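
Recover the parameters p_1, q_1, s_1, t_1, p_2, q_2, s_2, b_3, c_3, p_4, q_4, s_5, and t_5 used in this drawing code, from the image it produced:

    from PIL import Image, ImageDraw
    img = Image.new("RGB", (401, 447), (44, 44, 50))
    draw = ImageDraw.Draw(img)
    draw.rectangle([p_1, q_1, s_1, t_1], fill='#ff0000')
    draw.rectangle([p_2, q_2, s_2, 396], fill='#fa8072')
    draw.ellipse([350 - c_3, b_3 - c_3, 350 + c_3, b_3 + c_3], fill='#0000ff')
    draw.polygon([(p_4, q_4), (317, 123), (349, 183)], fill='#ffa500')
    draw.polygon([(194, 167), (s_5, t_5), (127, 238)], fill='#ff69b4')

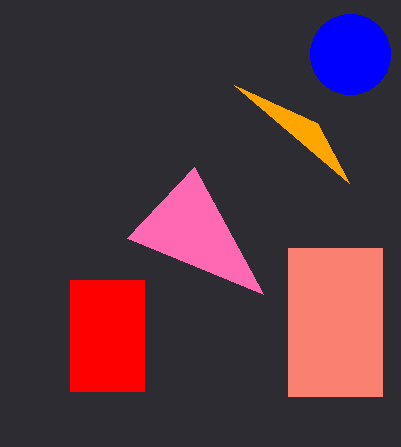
p_1 = 70, q_1 = 280, s_1 = 144, t_1 = 391, p_2 = 288, q_2 = 248, s_2 = 382, b_3 = 54, c_3 = 40, p_4 = 234, q_4 = 85, s_5 = 263, t_5 = 294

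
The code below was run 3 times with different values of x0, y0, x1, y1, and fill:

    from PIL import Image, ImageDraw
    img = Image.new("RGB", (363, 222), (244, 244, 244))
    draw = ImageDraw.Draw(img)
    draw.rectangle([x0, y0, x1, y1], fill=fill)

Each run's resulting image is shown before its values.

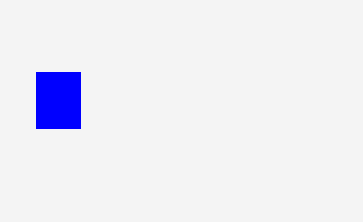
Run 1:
x0 = 36
y0 = 72
x1 = 80
y1 = 128
fill = 'blue'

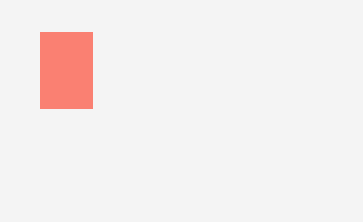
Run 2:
x0 = 40, y0 = 32, x1 = 92, y1 = 108, fill = 'salmon'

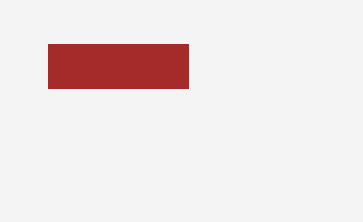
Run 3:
x0 = 48; y0 = 44; x1 = 188; y1 = 88; fill = 'brown'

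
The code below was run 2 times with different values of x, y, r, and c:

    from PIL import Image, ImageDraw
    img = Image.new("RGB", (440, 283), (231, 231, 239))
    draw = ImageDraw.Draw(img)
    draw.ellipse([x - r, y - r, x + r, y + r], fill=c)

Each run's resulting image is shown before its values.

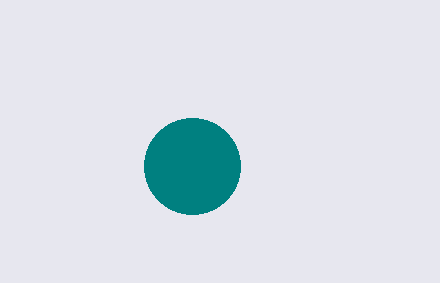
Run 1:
x = 192; y = 166; r = 48; c = 'teal'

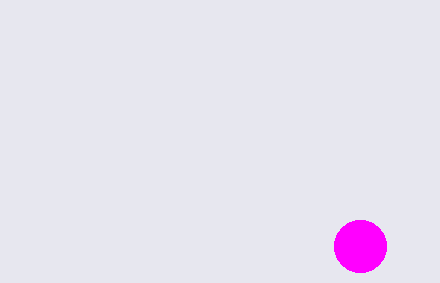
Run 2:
x = 360; y = 246; r = 26; c = 'magenta'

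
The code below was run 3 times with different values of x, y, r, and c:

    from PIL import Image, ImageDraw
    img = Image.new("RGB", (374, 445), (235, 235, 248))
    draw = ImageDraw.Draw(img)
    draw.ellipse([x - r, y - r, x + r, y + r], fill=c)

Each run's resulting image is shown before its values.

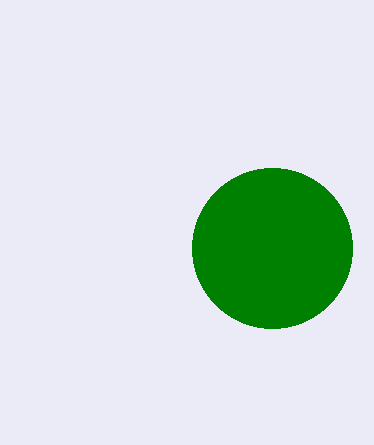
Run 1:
x = 272, y = 248, r = 80, c = 'green'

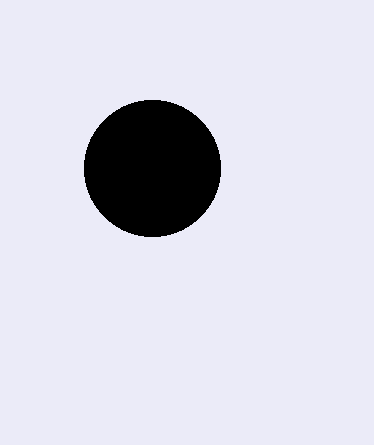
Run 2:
x = 152
y = 168
r = 68
c = 'black'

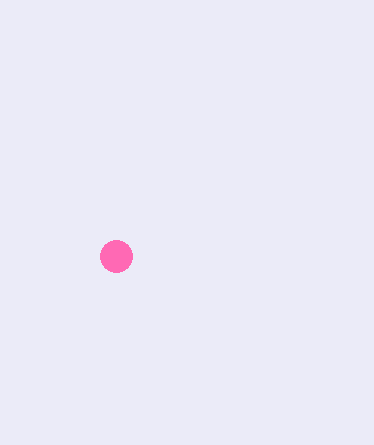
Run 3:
x = 116
y = 256
r = 16
c = 'hotpink'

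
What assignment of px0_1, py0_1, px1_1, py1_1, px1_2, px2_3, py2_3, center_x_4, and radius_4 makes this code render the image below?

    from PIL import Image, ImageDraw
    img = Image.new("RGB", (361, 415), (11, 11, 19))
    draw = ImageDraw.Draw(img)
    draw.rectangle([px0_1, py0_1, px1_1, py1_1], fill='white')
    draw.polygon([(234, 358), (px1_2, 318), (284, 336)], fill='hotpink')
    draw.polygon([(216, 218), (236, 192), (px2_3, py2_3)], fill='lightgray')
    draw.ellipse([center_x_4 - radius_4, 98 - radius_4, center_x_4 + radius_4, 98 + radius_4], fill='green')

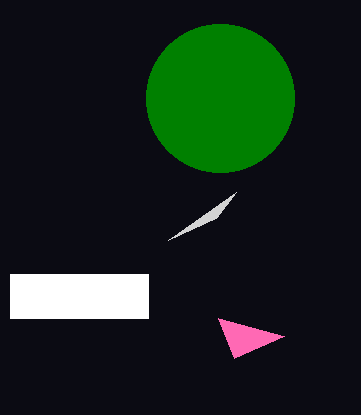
px0_1 = 10; py0_1 = 274; px1_1 = 148; py1_1 = 318; px1_2 = 218; px2_3 = 168; py2_3 = 240; center_x_4 = 220; radius_4 = 74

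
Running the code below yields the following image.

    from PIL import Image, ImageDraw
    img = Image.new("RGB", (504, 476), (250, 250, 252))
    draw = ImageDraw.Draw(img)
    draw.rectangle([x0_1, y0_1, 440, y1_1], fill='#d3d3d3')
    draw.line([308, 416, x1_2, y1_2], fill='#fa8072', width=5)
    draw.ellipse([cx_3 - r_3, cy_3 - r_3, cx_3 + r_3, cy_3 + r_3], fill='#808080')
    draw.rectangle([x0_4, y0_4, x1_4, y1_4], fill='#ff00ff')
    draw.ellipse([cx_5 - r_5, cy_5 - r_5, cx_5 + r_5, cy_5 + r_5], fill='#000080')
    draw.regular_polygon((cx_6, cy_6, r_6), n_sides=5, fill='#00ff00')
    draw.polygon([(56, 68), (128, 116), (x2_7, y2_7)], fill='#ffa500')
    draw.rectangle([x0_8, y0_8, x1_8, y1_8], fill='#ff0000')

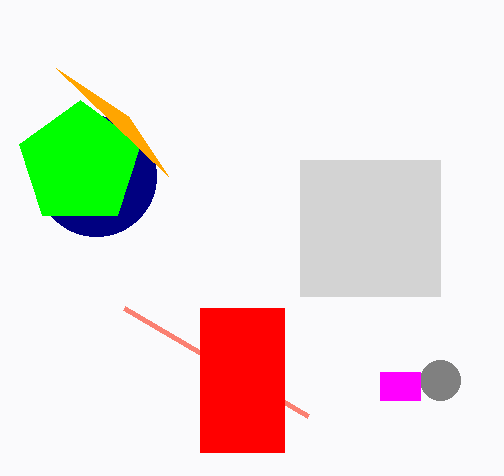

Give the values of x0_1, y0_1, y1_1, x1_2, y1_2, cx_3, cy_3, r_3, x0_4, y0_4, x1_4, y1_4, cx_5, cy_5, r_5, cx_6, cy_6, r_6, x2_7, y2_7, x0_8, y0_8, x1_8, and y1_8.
x0_1 = 300, y0_1 = 160, y1_1 = 296, x1_2 = 124, y1_2 = 308, cx_3 = 440, cy_3 = 380, r_3 = 20, x0_4 = 380, y0_4 = 372, x1_4 = 420, y1_4 = 400, cx_5 = 96, cy_5 = 176, r_5 = 60, cx_6 = 80, cy_6 = 164, r_6 = 64, x2_7 = 168, y2_7 = 176, x0_8 = 200, y0_8 = 308, x1_8 = 284, y1_8 = 452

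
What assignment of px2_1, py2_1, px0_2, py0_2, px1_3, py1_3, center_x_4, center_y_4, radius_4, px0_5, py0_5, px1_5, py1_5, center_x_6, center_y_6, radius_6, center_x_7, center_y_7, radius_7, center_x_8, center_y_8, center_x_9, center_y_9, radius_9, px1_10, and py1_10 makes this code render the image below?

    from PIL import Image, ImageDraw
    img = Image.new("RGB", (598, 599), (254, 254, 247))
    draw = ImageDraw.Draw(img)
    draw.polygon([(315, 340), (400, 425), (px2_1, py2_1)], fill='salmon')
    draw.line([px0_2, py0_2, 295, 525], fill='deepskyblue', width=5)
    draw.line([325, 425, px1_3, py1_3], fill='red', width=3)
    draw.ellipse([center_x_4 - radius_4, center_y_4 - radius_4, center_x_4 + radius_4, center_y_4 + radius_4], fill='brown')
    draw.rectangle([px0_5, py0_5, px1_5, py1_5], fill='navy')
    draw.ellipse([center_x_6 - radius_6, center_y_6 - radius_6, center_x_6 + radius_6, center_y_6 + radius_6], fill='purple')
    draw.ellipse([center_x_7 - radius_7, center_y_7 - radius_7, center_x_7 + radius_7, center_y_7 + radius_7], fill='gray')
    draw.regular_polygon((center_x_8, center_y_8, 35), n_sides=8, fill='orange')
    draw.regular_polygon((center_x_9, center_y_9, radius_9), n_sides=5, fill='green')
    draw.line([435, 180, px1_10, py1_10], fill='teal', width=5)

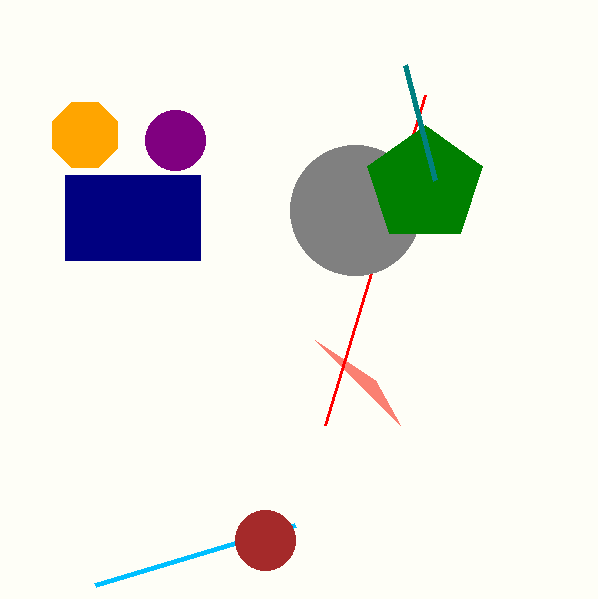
px2_1 = 375; py2_1 = 380; px0_2 = 95; py0_2 = 585; px1_3 = 425; py1_3 = 95; center_x_4 = 265; center_y_4 = 540; radius_4 = 30; px0_5 = 65; py0_5 = 175; px1_5 = 200; py1_5 = 260; center_x_6 = 175; center_y_6 = 140; radius_6 = 30; center_x_7 = 355; center_y_7 = 210; radius_7 = 65; center_x_8 = 85; center_y_8 = 135; center_x_9 = 425; center_y_9 = 185; radius_9 = 60; px1_10 = 405; py1_10 = 65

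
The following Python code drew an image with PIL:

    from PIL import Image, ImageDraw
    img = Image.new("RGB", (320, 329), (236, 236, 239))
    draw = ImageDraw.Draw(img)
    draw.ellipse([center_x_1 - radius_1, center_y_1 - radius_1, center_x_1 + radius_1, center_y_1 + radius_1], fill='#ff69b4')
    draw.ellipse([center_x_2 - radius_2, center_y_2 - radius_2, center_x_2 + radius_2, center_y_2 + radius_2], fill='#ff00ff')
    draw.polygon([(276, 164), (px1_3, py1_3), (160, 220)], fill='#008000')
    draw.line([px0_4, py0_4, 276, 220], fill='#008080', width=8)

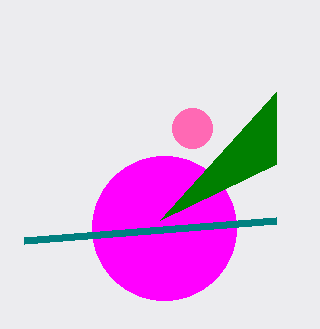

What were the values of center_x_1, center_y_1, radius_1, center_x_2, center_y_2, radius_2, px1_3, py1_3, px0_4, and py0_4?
center_x_1 = 192; center_y_1 = 128; radius_1 = 20; center_x_2 = 164; center_y_2 = 228; radius_2 = 72; px1_3 = 276; py1_3 = 92; px0_4 = 24; py0_4 = 240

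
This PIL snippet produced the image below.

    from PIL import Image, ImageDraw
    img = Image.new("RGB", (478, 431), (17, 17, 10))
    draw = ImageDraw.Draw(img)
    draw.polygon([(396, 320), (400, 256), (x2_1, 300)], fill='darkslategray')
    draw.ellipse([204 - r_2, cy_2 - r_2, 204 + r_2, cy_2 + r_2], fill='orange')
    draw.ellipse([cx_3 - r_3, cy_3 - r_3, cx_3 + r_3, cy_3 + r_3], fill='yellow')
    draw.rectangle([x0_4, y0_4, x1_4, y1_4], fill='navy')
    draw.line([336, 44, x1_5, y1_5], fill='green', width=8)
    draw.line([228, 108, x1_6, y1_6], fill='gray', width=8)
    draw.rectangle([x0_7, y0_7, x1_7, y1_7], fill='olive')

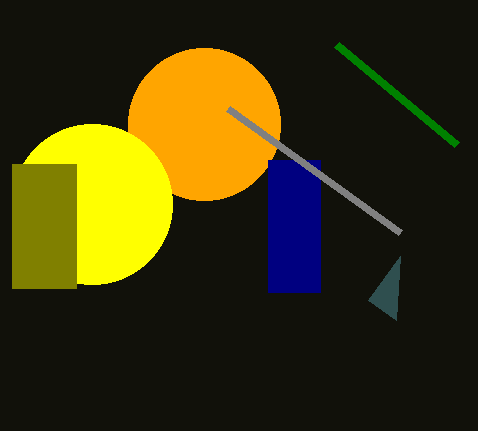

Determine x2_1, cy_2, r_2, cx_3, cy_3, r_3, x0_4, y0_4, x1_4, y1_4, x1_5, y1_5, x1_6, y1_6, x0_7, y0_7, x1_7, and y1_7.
x2_1 = 368; cy_2 = 124; r_2 = 76; cx_3 = 92; cy_3 = 204; r_3 = 80; x0_4 = 268; y0_4 = 160; x1_4 = 320; y1_4 = 292; x1_5 = 456; y1_5 = 144; x1_6 = 400; y1_6 = 232; x0_7 = 12; y0_7 = 164; x1_7 = 76; y1_7 = 288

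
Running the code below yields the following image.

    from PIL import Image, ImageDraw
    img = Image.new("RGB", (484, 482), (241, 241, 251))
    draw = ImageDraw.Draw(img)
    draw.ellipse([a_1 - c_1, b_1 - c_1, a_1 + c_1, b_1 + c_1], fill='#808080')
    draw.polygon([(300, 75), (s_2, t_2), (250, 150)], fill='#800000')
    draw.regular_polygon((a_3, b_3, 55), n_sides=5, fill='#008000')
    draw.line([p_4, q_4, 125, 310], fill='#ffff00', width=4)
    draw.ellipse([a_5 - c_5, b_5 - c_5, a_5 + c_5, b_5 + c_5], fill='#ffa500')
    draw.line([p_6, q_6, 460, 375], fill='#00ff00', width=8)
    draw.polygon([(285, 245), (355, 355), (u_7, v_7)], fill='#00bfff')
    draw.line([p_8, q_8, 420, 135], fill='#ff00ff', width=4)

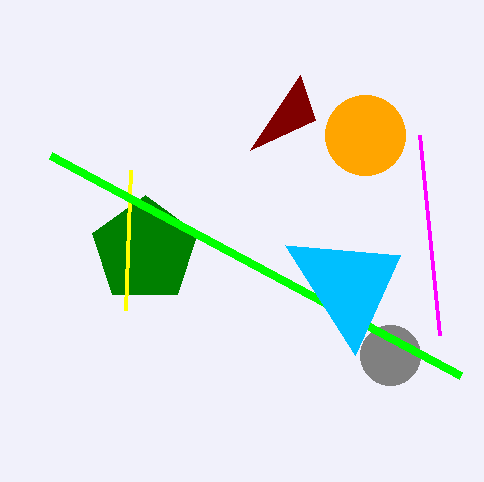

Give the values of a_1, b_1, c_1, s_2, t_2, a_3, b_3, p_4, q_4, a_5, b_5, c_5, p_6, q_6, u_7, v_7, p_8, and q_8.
a_1 = 390; b_1 = 355; c_1 = 30; s_2 = 315; t_2 = 120; a_3 = 145; b_3 = 250; p_4 = 130; q_4 = 170; a_5 = 365; b_5 = 135; c_5 = 40; p_6 = 50; q_6 = 155; u_7 = 400; v_7 = 255; p_8 = 440; q_8 = 335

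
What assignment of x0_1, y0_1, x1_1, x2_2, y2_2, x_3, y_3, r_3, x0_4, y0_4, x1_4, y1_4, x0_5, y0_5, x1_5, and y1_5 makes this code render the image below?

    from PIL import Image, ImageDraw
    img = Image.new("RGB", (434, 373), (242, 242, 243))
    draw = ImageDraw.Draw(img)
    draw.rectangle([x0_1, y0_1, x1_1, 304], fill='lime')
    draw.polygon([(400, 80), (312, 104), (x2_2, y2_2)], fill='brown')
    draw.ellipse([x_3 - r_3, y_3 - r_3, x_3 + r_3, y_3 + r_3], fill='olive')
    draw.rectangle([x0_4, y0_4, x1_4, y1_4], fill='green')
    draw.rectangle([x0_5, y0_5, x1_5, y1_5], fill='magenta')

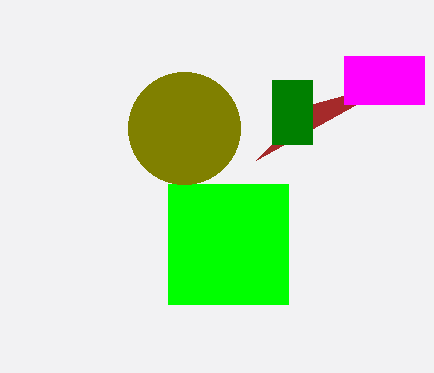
x0_1 = 168; y0_1 = 184; x1_1 = 288; x2_2 = 256; y2_2 = 160; x_3 = 184; y_3 = 128; r_3 = 56; x0_4 = 272; y0_4 = 80; x1_4 = 312; y1_4 = 144; x0_5 = 344; y0_5 = 56; x1_5 = 424; y1_5 = 104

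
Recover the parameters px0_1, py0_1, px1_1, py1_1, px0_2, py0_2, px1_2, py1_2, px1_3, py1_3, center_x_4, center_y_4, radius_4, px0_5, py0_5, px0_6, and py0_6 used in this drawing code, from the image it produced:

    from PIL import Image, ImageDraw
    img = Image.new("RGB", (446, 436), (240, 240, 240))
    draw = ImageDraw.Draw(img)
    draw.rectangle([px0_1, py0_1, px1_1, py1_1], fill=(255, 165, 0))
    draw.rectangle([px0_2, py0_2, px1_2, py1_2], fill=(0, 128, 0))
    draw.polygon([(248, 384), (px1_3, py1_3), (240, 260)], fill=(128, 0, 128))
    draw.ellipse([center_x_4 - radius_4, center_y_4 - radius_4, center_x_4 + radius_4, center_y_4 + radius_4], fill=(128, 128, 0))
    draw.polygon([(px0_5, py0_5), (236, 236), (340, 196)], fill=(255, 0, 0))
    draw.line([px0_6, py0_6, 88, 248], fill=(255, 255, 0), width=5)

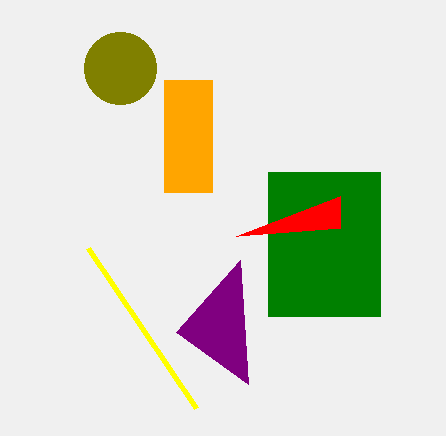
px0_1 = 164
py0_1 = 80
px1_1 = 212
py1_1 = 192
px0_2 = 268
py0_2 = 172
px1_2 = 380
py1_2 = 316
px1_3 = 176
py1_3 = 332
center_x_4 = 120
center_y_4 = 68
radius_4 = 36
px0_5 = 340
py0_5 = 228
px0_6 = 196
py0_6 = 408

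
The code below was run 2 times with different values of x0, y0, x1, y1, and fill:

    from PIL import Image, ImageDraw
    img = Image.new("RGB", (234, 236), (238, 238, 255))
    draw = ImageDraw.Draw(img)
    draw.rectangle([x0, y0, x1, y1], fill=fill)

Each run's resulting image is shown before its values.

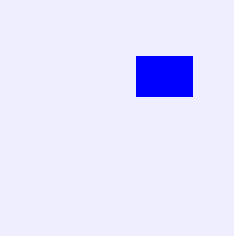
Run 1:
x0 = 136; y0 = 56; x1 = 192; y1 = 96; fill = 'blue'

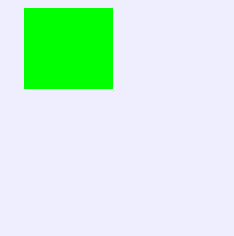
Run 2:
x0 = 24
y0 = 8
x1 = 112
y1 = 88
fill = 'lime'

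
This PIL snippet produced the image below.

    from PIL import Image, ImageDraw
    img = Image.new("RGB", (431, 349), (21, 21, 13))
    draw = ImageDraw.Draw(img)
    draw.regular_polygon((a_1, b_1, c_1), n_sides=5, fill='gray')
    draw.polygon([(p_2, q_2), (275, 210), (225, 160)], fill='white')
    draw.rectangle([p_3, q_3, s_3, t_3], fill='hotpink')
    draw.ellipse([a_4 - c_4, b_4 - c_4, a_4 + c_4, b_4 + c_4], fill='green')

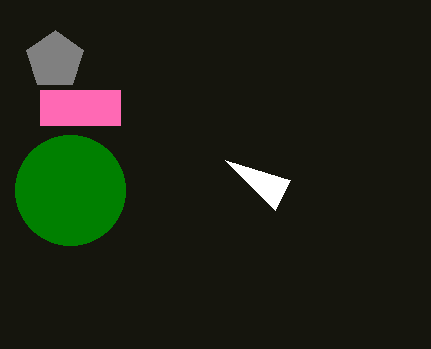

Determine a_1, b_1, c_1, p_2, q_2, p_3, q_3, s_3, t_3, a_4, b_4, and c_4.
a_1 = 55
b_1 = 60
c_1 = 30
p_2 = 290
q_2 = 180
p_3 = 40
q_3 = 90
s_3 = 120
t_3 = 125
a_4 = 70
b_4 = 190
c_4 = 55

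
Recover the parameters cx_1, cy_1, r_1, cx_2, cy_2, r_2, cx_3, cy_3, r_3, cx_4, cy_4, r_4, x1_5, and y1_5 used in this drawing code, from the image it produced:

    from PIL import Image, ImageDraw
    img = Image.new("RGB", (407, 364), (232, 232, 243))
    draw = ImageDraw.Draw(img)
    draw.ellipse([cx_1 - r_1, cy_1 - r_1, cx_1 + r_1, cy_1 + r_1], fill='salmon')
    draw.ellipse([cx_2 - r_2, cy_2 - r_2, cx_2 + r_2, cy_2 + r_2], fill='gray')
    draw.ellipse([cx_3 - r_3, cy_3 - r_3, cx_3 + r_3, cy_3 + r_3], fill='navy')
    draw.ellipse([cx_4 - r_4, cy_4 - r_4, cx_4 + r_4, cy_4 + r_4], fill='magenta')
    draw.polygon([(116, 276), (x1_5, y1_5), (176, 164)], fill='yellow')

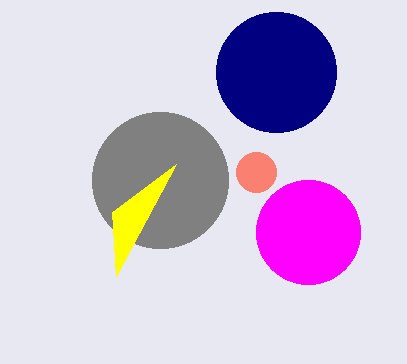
cx_1 = 256
cy_1 = 172
r_1 = 20
cx_2 = 160
cy_2 = 180
r_2 = 68
cx_3 = 276
cy_3 = 72
r_3 = 60
cx_4 = 308
cy_4 = 232
r_4 = 52
x1_5 = 112
y1_5 = 212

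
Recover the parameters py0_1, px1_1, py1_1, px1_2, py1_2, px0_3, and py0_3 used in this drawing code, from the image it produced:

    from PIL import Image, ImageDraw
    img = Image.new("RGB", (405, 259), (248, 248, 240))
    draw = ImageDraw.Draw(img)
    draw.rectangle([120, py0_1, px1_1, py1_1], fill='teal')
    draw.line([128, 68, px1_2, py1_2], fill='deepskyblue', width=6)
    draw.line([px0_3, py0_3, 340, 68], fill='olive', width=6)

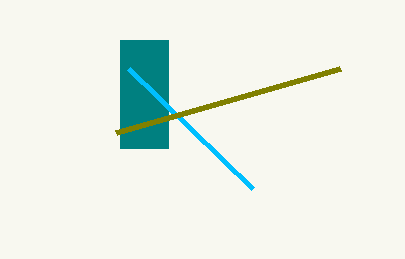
py0_1 = 40
px1_1 = 168
py1_1 = 148
px1_2 = 252
py1_2 = 188
px0_3 = 116
py0_3 = 132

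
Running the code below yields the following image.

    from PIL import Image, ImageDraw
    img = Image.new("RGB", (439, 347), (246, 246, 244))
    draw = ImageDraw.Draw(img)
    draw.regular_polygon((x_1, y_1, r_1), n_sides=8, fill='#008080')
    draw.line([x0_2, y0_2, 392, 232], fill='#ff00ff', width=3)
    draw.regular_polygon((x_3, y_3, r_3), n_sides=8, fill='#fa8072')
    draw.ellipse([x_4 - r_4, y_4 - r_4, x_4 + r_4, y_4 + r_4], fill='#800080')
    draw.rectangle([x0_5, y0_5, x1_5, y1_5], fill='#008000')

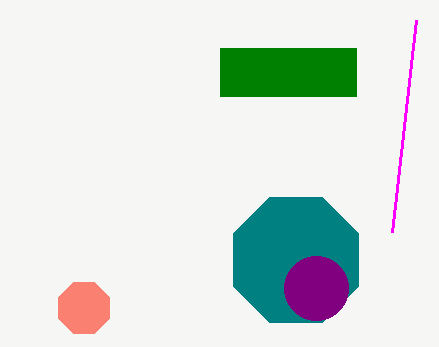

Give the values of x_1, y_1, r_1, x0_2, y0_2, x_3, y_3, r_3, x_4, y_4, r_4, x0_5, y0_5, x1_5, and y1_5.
x_1 = 296, y_1 = 260, r_1 = 68, x0_2 = 416, y0_2 = 20, x_3 = 84, y_3 = 308, r_3 = 28, x_4 = 316, y_4 = 288, r_4 = 32, x0_5 = 220, y0_5 = 48, x1_5 = 356, y1_5 = 96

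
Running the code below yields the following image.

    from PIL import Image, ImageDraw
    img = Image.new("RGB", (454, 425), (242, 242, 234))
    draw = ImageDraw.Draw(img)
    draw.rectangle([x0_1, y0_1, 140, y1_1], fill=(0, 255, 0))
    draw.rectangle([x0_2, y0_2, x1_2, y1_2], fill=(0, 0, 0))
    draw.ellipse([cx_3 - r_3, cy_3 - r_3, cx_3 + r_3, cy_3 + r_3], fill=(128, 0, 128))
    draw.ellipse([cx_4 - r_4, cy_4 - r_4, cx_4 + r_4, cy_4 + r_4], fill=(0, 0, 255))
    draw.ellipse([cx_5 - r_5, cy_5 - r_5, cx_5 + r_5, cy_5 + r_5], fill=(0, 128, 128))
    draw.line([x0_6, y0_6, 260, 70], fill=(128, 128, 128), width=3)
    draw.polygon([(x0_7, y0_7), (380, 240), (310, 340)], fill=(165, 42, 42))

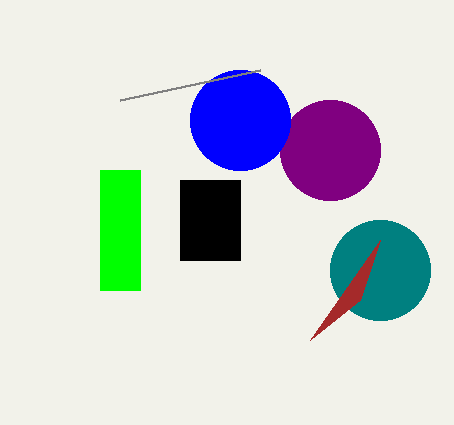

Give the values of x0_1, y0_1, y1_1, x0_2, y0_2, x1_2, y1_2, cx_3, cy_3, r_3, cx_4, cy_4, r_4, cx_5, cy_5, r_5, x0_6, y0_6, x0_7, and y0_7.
x0_1 = 100; y0_1 = 170; y1_1 = 290; x0_2 = 180; y0_2 = 180; x1_2 = 240; y1_2 = 260; cx_3 = 330; cy_3 = 150; r_3 = 50; cx_4 = 240; cy_4 = 120; r_4 = 50; cx_5 = 380; cy_5 = 270; r_5 = 50; x0_6 = 120; y0_6 = 100; x0_7 = 360; y0_7 = 300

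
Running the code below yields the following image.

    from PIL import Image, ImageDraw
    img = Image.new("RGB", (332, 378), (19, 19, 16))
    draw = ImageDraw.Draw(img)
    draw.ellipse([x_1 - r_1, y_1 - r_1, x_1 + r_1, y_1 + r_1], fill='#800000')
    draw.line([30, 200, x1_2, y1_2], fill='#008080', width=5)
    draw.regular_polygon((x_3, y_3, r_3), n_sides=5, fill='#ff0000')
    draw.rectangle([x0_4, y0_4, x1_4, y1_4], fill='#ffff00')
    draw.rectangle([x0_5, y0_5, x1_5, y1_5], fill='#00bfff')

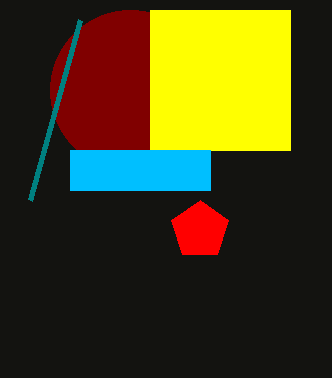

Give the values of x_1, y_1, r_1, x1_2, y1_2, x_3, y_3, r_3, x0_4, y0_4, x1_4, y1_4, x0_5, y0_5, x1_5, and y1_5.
x_1 = 130
y_1 = 90
r_1 = 80
x1_2 = 80
y1_2 = 20
x_3 = 200
y_3 = 230
r_3 = 30
x0_4 = 150
y0_4 = 10
x1_4 = 290
y1_4 = 150
x0_5 = 70
y0_5 = 150
x1_5 = 210
y1_5 = 190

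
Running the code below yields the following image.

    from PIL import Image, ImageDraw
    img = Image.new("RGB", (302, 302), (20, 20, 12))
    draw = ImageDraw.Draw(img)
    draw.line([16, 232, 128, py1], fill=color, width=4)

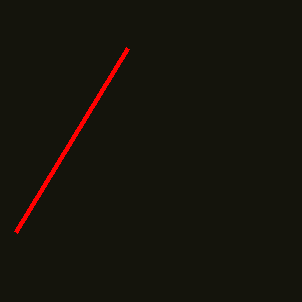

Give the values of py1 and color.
py1 = 48, color = 'red'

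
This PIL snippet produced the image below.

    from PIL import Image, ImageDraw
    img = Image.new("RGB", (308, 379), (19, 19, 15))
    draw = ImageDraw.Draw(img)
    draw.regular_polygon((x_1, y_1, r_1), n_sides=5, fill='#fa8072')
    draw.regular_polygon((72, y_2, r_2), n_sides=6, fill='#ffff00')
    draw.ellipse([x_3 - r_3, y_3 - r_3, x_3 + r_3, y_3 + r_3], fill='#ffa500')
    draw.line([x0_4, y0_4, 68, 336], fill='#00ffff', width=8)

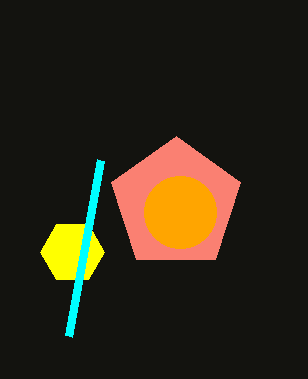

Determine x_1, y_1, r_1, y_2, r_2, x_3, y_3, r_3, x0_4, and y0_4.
x_1 = 176; y_1 = 204; r_1 = 68; y_2 = 252; r_2 = 32; x_3 = 180; y_3 = 212; r_3 = 36; x0_4 = 100; y0_4 = 160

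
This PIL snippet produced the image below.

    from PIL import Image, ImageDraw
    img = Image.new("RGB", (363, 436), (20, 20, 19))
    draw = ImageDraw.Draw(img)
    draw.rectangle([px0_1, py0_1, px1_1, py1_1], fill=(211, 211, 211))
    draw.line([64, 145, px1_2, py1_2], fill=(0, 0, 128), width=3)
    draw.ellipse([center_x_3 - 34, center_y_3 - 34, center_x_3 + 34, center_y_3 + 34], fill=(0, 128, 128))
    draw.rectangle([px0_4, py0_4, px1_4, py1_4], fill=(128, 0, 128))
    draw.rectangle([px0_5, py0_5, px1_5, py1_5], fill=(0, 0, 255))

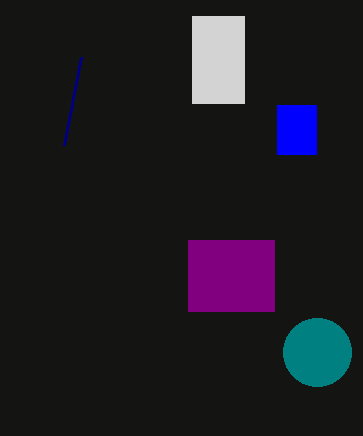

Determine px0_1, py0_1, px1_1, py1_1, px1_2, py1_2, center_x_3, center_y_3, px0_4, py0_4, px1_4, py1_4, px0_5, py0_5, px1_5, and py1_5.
px0_1 = 192; py0_1 = 16; px1_1 = 244; py1_1 = 103; px1_2 = 81; py1_2 = 57; center_x_3 = 317; center_y_3 = 352; px0_4 = 188; py0_4 = 240; px1_4 = 274; py1_4 = 311; px0_5 = 277; py0_5 = 105; px1_5 = 316; py1_5 = 154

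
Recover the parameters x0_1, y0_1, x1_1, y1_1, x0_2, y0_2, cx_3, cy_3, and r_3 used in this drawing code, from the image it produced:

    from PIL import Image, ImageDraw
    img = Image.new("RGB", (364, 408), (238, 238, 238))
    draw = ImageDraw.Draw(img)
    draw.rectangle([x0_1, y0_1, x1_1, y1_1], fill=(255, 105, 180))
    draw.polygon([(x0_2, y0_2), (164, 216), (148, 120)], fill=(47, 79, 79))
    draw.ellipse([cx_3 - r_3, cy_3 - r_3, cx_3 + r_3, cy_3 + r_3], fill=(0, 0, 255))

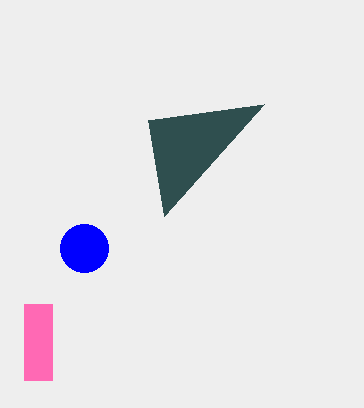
x0_1 = 24
y0_1 = 304
x1_1 = 52
y1_1 = 380
x0_2 = 264
y0_2 = 104
cx_3 = 84
cy_3 = 248
r_3 = 24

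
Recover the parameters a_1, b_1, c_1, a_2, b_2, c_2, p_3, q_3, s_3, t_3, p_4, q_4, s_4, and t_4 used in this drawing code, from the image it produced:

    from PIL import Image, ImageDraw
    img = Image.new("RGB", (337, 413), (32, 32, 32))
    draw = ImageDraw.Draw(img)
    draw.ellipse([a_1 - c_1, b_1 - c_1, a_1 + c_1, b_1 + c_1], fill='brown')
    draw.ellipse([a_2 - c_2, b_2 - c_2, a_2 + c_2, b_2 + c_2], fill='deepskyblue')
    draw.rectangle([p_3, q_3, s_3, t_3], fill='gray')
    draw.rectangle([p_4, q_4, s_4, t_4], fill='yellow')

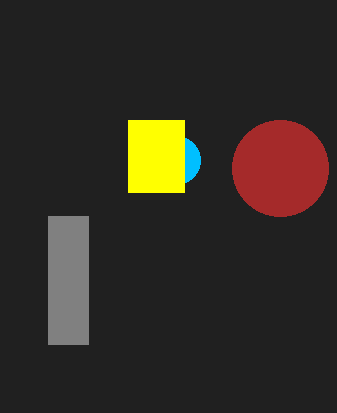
a_1 = 280; b_1 = 168; c_1 = 48; a_2 = 176; b_2 = 160; c_2 = 24; p_3 = 48; q_3 = 216; s_3 = 88; t_3 = 344; p_4 = 128; q_4 = 120; s_4 = 184; t_4 = 192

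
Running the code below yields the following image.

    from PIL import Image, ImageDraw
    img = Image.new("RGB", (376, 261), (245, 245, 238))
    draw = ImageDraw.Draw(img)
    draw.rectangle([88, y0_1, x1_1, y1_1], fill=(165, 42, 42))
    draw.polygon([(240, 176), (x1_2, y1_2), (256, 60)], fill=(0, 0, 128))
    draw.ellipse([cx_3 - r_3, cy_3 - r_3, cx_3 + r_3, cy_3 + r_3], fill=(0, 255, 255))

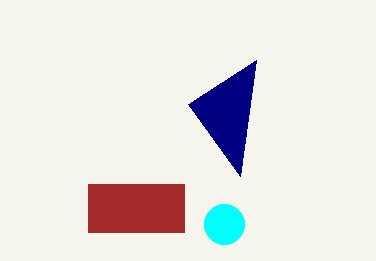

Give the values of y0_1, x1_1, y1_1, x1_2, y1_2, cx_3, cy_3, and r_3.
y0_1 = 184; x1_1 = 184; y1_1 = 232; x1_2 = 188; y1_2 = 104; cx_3 = 224; cy_3 = 224; r_3 = 20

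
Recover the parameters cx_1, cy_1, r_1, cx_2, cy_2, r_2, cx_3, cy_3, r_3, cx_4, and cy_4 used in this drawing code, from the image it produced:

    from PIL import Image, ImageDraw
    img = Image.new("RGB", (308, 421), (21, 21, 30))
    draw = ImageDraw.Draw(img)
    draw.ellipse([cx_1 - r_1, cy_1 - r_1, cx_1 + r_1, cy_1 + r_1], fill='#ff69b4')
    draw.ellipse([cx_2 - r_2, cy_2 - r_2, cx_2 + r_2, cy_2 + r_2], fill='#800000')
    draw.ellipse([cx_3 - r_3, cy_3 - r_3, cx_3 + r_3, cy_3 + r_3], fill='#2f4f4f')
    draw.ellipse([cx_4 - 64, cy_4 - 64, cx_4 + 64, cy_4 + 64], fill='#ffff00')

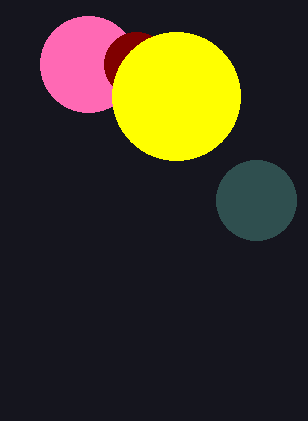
cx_1 = 88; cy_1 = 64; r_1 = 48; cx_2 = 136; cy_2 = 64; r_2 = 32; cx_3 = 256; cy_3 = 200; r_3 = 40; cx_4 = 176; cy_4 = 96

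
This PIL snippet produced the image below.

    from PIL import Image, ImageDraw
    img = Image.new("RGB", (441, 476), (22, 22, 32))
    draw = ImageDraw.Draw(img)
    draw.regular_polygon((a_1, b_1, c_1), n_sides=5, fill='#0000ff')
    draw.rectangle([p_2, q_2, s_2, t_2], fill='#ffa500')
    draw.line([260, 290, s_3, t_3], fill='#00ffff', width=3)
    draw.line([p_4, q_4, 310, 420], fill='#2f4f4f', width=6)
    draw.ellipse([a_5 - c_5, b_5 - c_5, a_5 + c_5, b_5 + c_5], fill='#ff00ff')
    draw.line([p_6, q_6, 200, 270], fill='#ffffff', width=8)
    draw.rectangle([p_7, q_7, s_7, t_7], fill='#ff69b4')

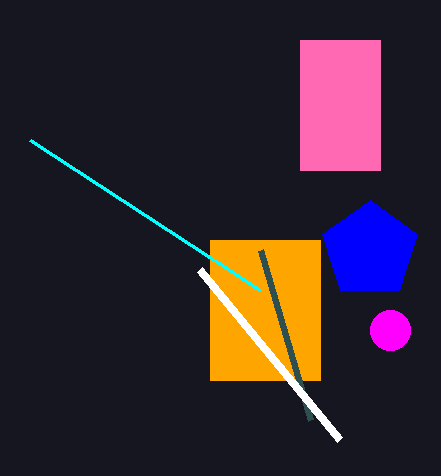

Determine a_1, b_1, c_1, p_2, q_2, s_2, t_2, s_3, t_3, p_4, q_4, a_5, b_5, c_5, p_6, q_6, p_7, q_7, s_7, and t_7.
a_1 = 370; b_1 = 250; c_1 = 50; p_2 = 210; q_2 = 240; s_2 = 320; t_2 = 380; s_3 = 30; t_3 = 140; p_4 = 260; q_4 = 250; a_5 = 390; b_5 = 330; c_5 = 20; p_6 = 340; q_6 = 440; p_7 = 300; q_7 = 40; s_7 = 380; t_7 = 170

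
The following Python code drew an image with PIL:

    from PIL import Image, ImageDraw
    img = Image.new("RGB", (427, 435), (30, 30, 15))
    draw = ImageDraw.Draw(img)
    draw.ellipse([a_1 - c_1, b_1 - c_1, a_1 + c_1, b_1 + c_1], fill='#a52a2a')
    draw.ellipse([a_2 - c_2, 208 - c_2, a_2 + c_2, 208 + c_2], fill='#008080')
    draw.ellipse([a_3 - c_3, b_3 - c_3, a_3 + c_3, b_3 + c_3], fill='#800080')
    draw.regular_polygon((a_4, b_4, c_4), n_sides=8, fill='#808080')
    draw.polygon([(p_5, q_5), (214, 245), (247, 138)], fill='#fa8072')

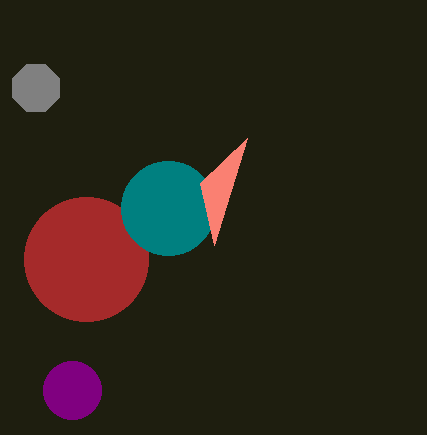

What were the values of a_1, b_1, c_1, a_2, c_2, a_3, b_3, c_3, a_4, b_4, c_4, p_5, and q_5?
a_1 = 86
b_1 = 259
c_1 = 62
a_2 = 168
c_2 = 47
a_3 = 72
b_3 = 390
c_3 = 29
a_4 = 36
b_4 = 88
c_4 = 25
p_5 = 200
q_5 = 183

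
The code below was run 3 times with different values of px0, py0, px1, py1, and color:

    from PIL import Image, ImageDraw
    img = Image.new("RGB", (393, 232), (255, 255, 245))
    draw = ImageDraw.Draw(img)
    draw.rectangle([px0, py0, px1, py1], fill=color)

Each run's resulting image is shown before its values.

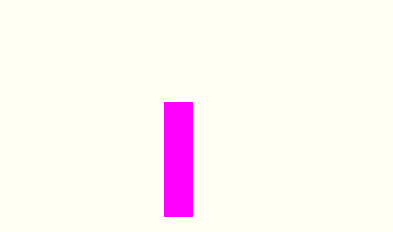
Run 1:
px0 = 164; py0 = 102; px1 = 192; py1 = 216; color = 'magenta'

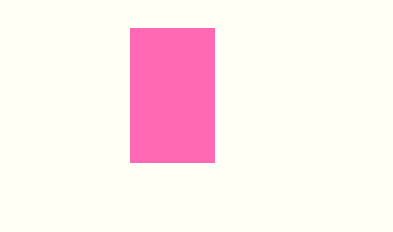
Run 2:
px0 = 130, py0 = 28, px1 = 214, py1 = 162, color = 'hotpink'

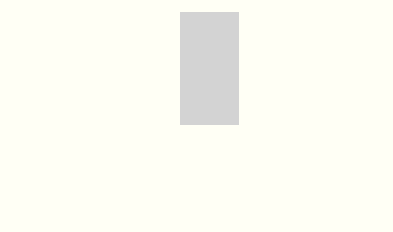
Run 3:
px0 = 180; py0 = 12; px1 = 238; py1 = 124; color = 'lightgray'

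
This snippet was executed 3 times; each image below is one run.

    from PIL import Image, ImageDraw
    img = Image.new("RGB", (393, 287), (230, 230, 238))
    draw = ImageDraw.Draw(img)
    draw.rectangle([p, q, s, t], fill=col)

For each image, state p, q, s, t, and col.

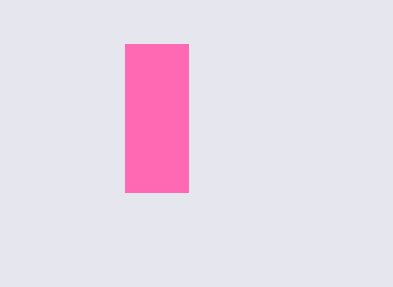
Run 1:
p = 125; q = 44; s = 188; t = 192; col = 'hotpink'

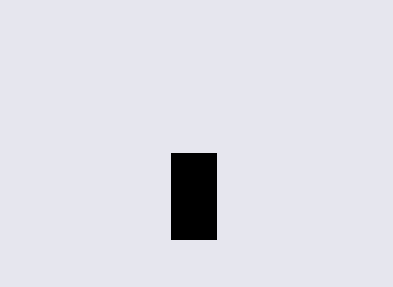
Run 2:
p = 171, q = 153, s = 216, t = 239, col = 'black'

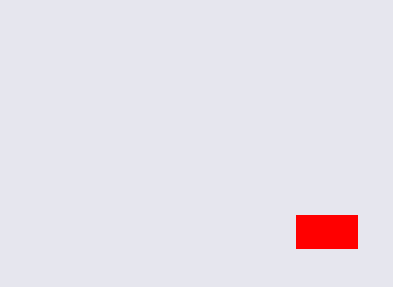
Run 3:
p = 296
q = 215
s = 357
t = 248
col = 'red'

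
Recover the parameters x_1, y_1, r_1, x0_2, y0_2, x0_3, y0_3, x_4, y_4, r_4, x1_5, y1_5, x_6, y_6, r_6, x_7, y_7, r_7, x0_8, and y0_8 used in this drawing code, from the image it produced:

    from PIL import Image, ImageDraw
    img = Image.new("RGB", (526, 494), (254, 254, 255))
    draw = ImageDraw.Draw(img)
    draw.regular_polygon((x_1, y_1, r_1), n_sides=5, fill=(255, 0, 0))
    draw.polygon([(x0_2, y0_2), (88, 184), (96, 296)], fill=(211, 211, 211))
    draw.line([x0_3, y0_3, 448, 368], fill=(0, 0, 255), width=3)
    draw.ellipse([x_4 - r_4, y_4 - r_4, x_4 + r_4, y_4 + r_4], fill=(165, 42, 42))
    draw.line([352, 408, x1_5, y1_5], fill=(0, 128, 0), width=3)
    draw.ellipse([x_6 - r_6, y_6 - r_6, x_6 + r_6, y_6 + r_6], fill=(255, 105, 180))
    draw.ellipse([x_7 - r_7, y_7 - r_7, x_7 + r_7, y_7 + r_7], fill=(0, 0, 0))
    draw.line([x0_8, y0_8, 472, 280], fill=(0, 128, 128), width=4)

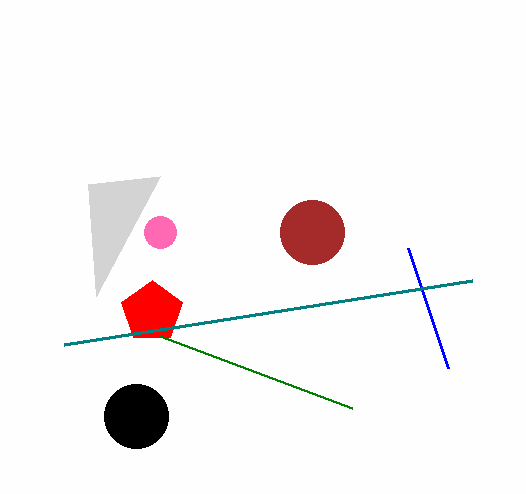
x_1 = 152; y_1 = 312; r_1 = 32; x0_2 = 160; y0_2 = 176; x0_3 = 408; y0_3 = 248; x_4 = 312; y_4 = 232; r_4 = 32; x1_5 = 160; y1_5 = 336; x_6 = 160; y_6 = 232; r_6 = 16; x_7 = 136; y_7 = 416; r_7 = 32; x0_8 = 64; y0_8 = 344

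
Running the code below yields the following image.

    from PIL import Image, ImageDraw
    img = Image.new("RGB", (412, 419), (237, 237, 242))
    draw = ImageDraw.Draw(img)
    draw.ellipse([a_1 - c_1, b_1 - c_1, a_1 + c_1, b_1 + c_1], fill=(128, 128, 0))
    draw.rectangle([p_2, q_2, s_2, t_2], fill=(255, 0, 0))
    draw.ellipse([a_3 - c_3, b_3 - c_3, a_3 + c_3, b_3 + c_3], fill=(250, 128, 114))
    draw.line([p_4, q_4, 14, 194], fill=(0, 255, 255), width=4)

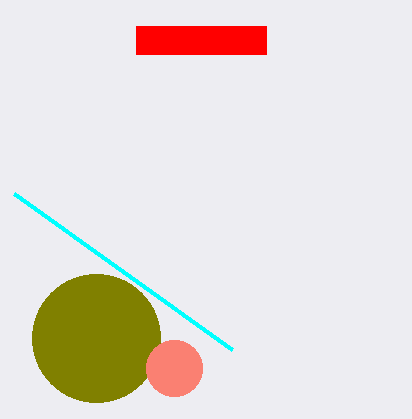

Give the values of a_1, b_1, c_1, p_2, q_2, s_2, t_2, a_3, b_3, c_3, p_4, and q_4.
a_1 = 96
b_1 = 338
c_1 = 64
p_2 = 136
q_2 = 26
s_2 = 266
t_2 = 54
a_3 = 174
b_3 = 368
c_3 = 28
p_4 = 232
q_4 = 350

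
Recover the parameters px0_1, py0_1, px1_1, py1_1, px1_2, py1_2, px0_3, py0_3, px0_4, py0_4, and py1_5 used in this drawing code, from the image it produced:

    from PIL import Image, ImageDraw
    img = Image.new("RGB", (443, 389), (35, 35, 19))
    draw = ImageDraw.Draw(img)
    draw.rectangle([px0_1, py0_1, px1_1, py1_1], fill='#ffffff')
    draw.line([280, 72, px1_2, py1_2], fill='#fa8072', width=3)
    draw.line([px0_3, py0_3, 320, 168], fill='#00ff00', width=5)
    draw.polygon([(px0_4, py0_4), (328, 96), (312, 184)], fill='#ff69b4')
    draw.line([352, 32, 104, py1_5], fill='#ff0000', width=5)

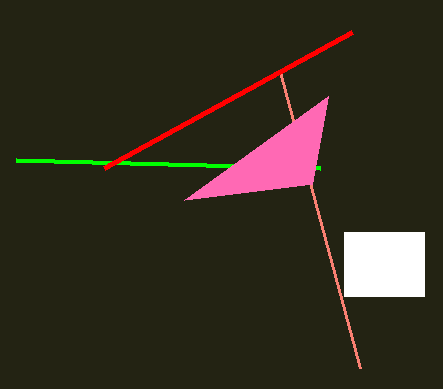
px0_1 = 344
py0_1 = 232
px1_1 = 424
py1_1 = 296
px1_2 = 360
py1_2 = 368
px0_3 = 16
py0_3 = 160
px0_4 = 184
py0_4 = 200
py1_5 = 168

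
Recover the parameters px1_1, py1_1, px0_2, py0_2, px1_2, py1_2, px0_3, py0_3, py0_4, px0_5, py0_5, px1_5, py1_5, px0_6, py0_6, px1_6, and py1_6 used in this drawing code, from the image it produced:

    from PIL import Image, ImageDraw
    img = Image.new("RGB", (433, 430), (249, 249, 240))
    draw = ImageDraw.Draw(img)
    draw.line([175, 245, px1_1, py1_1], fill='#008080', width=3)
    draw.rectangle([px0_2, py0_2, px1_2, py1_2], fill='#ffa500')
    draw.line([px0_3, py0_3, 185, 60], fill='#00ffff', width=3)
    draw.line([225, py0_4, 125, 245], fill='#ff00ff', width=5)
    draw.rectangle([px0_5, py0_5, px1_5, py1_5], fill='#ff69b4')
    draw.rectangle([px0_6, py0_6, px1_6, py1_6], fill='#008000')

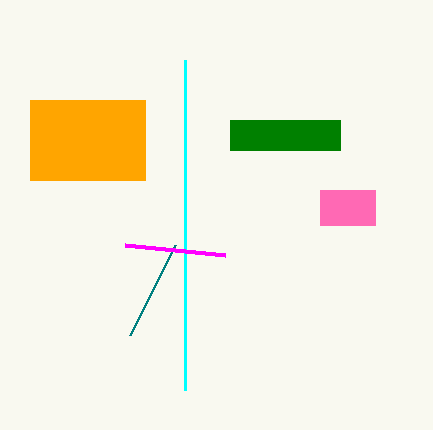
px1_1 = 130; py1_1 = 335; px0_2 = 30; py0_2 = 100; px1_2 = 145; py1_2 = 180; px0_3 = 185; py0_3 = 390; py0_4 = 255; px0_5 = 320; py0_5 = 190; px1_5 = 375; py1_5 = 225; px0_6 = 230; py0_6 = 120; px1_6 = 340; py1_6 = 150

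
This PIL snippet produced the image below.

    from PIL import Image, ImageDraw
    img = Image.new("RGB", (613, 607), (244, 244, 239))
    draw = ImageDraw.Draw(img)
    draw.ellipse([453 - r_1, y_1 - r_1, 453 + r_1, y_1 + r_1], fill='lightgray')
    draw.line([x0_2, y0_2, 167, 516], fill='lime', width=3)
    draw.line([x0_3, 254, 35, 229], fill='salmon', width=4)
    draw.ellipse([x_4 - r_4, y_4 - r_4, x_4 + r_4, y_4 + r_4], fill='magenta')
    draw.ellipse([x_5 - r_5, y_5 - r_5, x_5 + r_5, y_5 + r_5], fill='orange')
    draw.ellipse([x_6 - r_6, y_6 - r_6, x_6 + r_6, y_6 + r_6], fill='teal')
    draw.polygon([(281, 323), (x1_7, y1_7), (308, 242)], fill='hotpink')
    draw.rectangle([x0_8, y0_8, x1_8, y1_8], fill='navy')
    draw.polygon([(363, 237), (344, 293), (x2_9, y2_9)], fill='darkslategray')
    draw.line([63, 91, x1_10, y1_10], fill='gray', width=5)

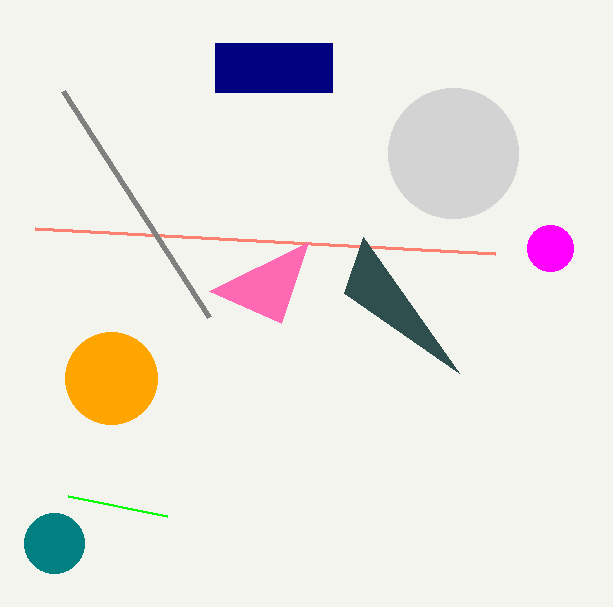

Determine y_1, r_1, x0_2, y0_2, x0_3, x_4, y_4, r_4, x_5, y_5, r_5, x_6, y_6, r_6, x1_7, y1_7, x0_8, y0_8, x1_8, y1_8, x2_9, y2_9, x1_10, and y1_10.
y_1 = 153; r_1 = 65; x0_2 = 68; y0_2 = 496; x0_3 = 495; x_4 = 550; y_4 = 248; r_4 = 23; x_5 = 111; y_5 = 378; r_5 = 46; x_6 = 54; y_6 = 543; r_6 = 30; x1_7 = 209; y1_7 = 291; x0_8 = 215; y0_8 = 43; x1_8 = 332; y1_8 = 92; x2_9 = 459; y2_9 = 373; x1_10 = 209; y1_10 = 317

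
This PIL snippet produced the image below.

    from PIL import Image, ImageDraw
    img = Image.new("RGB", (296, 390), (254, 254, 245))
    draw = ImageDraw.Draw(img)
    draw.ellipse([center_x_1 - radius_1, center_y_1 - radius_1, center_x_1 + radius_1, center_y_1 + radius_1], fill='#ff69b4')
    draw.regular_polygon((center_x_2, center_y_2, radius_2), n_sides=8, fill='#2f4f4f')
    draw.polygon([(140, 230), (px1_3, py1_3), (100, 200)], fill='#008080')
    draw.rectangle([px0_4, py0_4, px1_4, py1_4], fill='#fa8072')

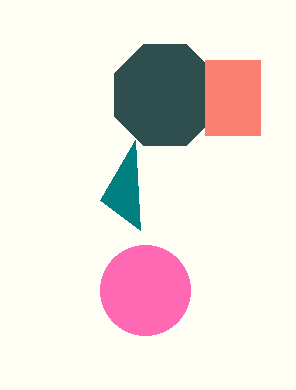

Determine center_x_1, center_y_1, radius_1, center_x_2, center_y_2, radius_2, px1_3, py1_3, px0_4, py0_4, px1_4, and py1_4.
center_x_1 = 145; center_y_1 = 290; radius_1 = 45; center_x_2 = 165; center_y_2 = 95; radius_2 = 55; px1_3 = 135; py1_3 = 140; px0_4 = 205; py0_4 = 60; px1_4 = 260; py1_4 = 135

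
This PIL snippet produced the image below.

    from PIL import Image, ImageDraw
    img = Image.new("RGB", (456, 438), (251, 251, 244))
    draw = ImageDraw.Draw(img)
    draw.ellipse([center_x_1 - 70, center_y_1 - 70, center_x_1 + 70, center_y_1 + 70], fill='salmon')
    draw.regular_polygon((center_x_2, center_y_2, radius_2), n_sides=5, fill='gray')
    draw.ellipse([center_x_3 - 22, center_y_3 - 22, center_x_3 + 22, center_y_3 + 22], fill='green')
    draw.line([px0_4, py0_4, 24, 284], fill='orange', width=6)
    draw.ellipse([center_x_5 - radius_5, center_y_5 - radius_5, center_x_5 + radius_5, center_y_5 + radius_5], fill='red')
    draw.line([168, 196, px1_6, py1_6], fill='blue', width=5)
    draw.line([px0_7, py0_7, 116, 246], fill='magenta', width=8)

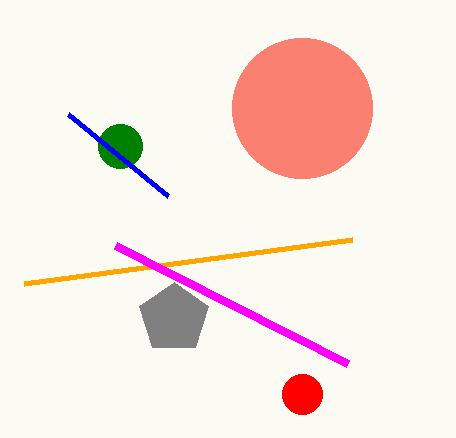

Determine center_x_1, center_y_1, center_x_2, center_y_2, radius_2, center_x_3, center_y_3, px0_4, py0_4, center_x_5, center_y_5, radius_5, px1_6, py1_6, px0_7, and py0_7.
center_x_1 = 302, center_y_1 = 108, center_x_2 = 174, center_y_2 = 318, radius_2 = 36, center_x_3 = 120, center_y_3 = 146, px0_4 = 352, py0_4 = 240, center_x_5 = 302, center_y_5 = 394, radius_5 = 20, px1_6 = 68, py1_6 = 114, px0_7 = 348, py0_7 = 364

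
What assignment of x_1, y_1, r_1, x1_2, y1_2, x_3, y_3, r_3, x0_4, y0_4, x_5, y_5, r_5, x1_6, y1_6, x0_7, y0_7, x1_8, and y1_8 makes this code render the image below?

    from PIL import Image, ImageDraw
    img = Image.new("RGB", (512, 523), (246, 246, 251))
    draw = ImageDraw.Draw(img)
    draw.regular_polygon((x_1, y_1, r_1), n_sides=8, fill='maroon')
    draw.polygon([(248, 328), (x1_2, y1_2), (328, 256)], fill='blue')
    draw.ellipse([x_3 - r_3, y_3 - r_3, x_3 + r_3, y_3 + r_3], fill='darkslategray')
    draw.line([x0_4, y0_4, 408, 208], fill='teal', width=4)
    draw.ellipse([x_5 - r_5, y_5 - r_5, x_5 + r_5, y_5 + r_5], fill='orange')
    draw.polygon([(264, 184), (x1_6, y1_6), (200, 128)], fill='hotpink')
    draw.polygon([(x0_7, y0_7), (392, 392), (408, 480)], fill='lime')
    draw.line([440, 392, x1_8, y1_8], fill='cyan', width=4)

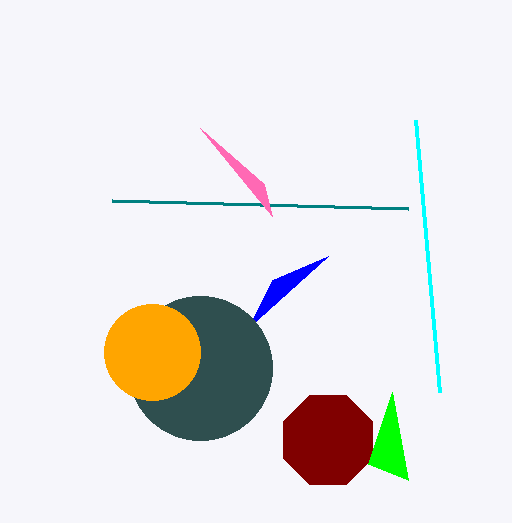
x_1 = 328
y_1 = 440
r_1 = 48
x1_2 = 272
y1_2 = 280
x_3 = 200
y_3 = 368
r_3 = 72
x0_4 = 112
y0_4 = 200
x_5 = 152
y_5 = 352
r_5 = 48
x1_6 = 272
y1_6 = 216
x0_7 = 368
y0_7 = 464
x1_8 = 416
y1_8 = 120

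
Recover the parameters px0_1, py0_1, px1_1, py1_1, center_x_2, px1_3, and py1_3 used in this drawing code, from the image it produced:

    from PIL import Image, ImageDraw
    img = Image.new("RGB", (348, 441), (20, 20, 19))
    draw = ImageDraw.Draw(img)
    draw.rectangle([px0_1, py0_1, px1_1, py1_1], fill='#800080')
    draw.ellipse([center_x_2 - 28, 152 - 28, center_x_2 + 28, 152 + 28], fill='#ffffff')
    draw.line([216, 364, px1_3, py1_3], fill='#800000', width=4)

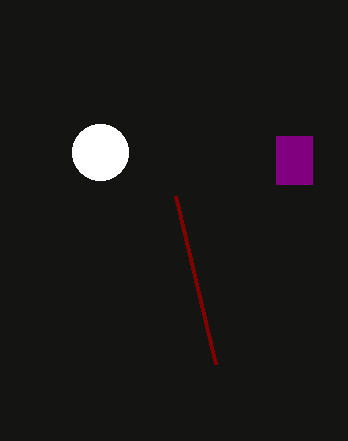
px0_1 = 276, py0_1 = 136, px1_1 = 312, py1_1 = 184, center_x_2 = 100, px1_3 = 176, py1_3 = 196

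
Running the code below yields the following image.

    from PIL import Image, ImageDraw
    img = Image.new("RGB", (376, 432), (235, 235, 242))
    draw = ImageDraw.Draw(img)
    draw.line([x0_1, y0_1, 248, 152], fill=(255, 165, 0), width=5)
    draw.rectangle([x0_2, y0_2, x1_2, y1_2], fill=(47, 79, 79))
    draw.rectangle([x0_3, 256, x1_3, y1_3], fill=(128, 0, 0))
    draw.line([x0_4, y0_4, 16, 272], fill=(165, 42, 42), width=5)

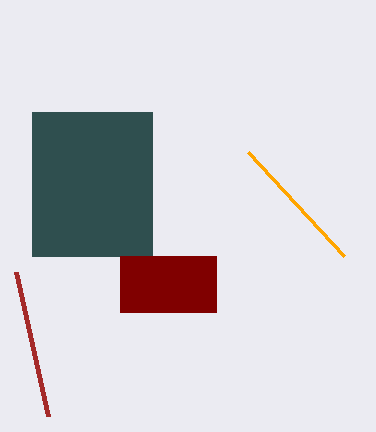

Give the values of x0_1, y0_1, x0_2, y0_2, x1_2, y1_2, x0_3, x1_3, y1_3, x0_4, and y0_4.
x0_1 = 344, y0_1 = 256, x0_2 = 32, y0_2 = 112, x1_2 = 152, y1_2 = 256, x0_3 = 120, x1_3 = 216, y1_3 = 312, x0_4 = 48, y0_4 = 416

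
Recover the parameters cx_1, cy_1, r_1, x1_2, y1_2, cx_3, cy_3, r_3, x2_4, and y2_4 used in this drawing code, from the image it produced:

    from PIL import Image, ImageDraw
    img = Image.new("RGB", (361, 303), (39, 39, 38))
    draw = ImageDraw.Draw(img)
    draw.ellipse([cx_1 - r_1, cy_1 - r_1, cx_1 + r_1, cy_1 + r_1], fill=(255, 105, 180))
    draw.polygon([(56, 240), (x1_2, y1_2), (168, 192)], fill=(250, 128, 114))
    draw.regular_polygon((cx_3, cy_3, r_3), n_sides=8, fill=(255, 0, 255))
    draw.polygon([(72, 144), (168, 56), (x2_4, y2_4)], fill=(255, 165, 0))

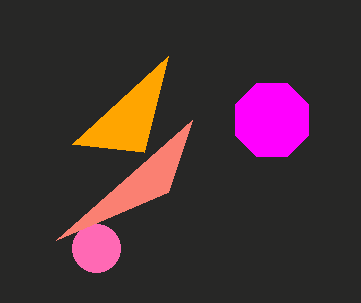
cx_1 = 96, cy_1 = 248, r_1 = 24, x1_2 = 192, y1_2 = 120, cx_3 = 272, cy_3 = 120, r_3 = 40, x2_4 = 144, y2_4 = 152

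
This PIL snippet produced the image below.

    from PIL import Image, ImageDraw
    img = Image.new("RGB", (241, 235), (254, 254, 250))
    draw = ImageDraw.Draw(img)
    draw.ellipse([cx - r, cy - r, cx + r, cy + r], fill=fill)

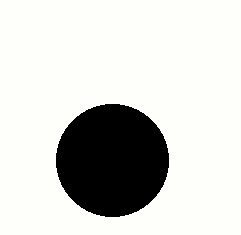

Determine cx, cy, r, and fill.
cx = 112, cy = 160, r = 56, fill = 'black'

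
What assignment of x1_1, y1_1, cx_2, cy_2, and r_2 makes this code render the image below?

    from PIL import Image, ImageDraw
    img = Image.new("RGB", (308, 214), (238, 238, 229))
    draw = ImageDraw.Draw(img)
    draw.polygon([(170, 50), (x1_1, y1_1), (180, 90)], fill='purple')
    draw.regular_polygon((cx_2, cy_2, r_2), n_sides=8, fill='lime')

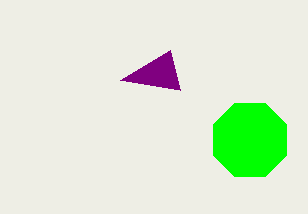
x1_1 = 120
y1_1 = 80
cx_2 = 250
cy_2 = 140
r_2 = 40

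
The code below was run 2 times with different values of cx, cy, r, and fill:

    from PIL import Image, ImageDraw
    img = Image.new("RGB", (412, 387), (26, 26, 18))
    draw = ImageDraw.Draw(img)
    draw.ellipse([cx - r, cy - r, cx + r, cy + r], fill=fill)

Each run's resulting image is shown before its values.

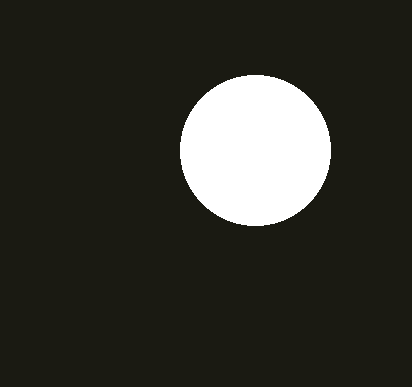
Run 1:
cx = 255; cy = 150; r = 75; fill = 'white'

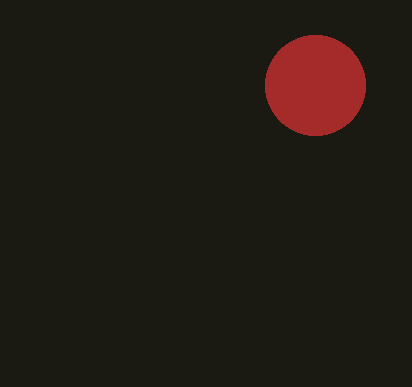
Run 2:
cx = 315
cy = 85
r = 50
fill = 'brown'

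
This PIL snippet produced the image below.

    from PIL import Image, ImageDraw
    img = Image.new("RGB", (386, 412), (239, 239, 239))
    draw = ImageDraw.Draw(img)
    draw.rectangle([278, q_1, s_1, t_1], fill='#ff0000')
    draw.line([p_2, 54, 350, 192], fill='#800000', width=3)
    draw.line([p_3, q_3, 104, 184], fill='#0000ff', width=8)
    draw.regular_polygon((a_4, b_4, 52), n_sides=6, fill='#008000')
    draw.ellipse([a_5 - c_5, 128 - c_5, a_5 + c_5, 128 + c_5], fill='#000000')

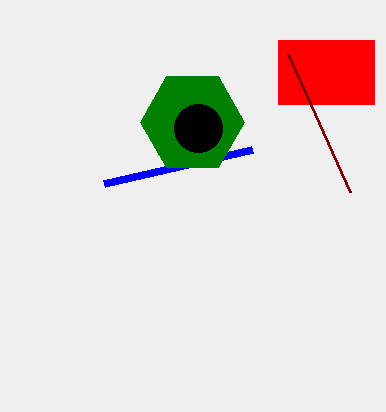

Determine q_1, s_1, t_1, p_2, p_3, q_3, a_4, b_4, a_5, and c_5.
q_1 = 40, s_1 = 374, t_1 = 104, p_2 = 288, p_3 = 252, q_3 = 150, a_4 = 192, b_4 = 122, a_5 = 198, c_5 = 24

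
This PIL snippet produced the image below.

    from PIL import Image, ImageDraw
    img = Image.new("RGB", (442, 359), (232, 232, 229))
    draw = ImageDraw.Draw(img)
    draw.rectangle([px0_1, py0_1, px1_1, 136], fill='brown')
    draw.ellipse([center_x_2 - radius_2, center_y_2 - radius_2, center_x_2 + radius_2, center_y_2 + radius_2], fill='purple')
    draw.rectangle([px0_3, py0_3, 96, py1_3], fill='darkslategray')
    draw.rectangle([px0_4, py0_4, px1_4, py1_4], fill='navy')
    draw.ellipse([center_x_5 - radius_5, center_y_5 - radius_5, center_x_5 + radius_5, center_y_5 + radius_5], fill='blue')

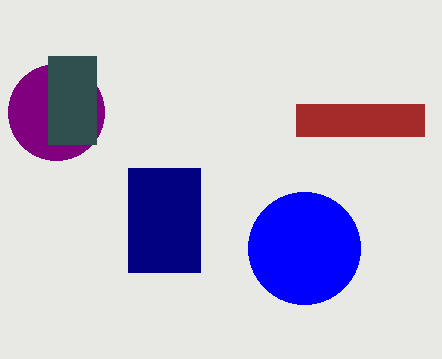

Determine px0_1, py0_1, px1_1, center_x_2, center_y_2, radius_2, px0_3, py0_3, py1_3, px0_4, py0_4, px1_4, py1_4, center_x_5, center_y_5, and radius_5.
px0_1 = 296; py0_1 = 104; px1_1 = 424; center_x_2 = 56; center_y_2 = 112; radius_2 = 48; px0_3 = 48; py0_3 = 56; py1_3 = 144; px0_4 = 128; py0_4 = 168; px1_4 = 200; py1_4 = 272; center_x_5 = 304; center_y_5 = 248; radius_5 = 56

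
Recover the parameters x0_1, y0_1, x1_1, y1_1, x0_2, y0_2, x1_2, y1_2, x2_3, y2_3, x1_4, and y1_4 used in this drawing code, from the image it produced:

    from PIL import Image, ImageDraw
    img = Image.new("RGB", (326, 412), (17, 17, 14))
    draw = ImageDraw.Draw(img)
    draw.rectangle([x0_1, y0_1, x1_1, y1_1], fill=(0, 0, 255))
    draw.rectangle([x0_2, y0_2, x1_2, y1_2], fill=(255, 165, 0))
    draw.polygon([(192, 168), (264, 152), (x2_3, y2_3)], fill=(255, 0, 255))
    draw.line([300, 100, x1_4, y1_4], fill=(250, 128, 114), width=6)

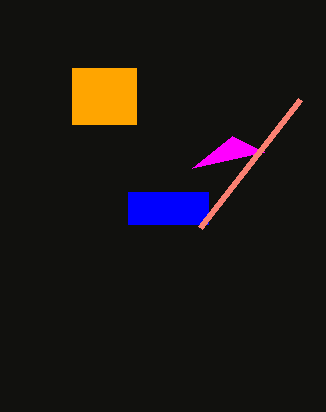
x0_1 = 128
y0_1 = 192
x1_1 = 208
y1_1 = 224
x0_2 = 72
y0_2 = 68
x1_2 = 136
y1_2 = 124
x2_3 = 232
y2_3 = 136
x1_4 = 200
y1_4 = 228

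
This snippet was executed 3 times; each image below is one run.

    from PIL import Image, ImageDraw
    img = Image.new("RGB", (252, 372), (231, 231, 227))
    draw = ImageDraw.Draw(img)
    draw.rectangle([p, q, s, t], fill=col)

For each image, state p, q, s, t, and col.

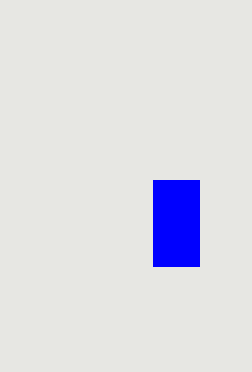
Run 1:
p = 153
q = 180
s = 199
t = 266
col = 'blue'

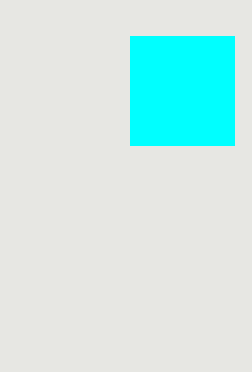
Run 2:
p = 130
q = 36
s = 234
t = 145
col = 'cyan'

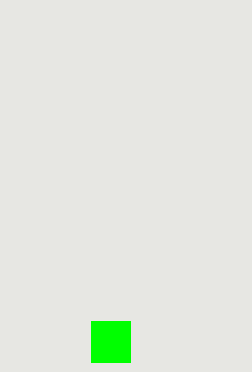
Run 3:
p = 91; q = 321; s = 130; t = 362; col = 'lime'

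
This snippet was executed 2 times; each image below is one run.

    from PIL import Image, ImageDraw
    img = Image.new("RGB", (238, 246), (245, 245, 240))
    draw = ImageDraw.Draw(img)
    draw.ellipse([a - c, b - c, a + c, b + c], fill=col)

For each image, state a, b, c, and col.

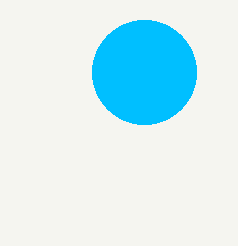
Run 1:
a = 144; b = 72; c = 52; col = 'deepskyblue'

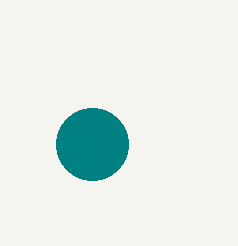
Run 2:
a = 92, b = 144, c = 36, col = 'teal'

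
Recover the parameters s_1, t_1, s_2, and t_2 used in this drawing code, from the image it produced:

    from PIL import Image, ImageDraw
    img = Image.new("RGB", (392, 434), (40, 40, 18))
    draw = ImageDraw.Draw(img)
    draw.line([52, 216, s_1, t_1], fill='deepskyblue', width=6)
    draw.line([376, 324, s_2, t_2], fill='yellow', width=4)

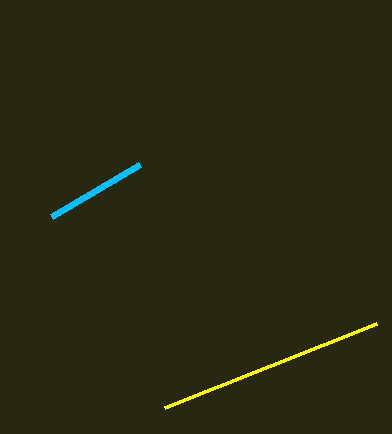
s_1 = 140, t_1 = 164, s_2 = 164, t_2 = 408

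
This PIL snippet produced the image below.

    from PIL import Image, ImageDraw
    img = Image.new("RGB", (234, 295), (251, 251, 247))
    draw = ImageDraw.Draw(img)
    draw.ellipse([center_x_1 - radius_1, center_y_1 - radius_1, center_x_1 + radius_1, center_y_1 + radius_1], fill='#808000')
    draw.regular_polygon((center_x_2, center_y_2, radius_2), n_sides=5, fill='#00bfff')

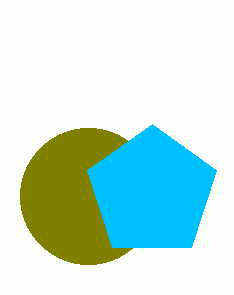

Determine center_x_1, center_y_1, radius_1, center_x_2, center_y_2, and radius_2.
center_x_1 = 88, center_y_1 = 196, radius_1 = 68, center_x_2 = 152, center_y_2 = 192, radius_2 = 68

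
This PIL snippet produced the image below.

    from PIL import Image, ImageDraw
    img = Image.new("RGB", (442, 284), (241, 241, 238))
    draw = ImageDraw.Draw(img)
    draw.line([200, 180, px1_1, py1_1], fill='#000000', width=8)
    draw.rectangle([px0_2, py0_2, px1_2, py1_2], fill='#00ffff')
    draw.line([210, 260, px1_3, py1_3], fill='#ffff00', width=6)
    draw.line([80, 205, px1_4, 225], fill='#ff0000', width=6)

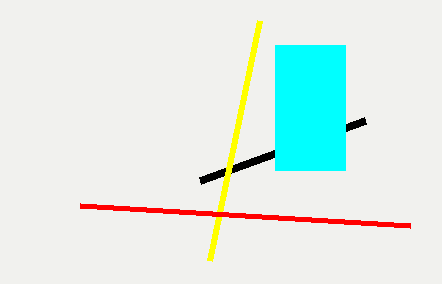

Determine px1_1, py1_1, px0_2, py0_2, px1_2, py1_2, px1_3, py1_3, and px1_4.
px1_1 = 365; py1_1 = 120; px0_2 = 275; py0_2 = 45; px1_2 = 345; py1_2 = 170; px1_3 = 260; py1_3 = 20; px1_4 = 410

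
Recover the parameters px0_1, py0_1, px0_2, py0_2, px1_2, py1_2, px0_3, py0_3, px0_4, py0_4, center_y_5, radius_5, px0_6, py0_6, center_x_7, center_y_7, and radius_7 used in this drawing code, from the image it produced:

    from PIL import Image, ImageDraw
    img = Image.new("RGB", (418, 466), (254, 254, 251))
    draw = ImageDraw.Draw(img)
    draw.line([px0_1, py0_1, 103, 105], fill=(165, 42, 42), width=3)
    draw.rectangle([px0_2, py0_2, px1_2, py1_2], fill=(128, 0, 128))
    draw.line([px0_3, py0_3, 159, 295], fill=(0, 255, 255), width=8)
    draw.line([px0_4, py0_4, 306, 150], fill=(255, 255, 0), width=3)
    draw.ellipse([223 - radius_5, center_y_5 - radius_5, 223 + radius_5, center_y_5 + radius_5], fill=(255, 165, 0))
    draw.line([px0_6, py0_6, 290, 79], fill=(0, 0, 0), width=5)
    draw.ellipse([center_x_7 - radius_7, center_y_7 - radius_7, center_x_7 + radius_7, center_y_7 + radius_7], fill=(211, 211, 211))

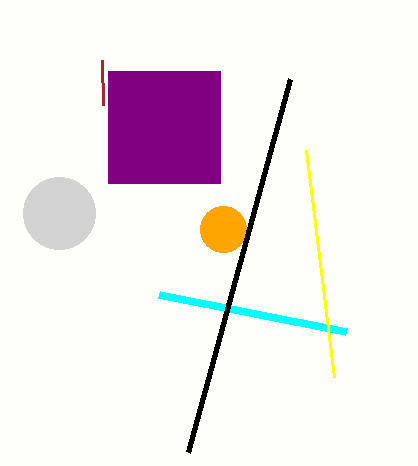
px0_1 = 102; py0_1 = 60; px0_2 = 108; py0_2 = 71; px1_2 = 220; py1_2 = 183; px0_3 = 346; py0_3 = 332; px0_4 = 334; py0_4 = 377; center_y_5 = 229; radius_5 = 23; px0_6 = 188; py0_6 = 452; center_x_7 = 59; center_y_7 = 213; radius_7 = 36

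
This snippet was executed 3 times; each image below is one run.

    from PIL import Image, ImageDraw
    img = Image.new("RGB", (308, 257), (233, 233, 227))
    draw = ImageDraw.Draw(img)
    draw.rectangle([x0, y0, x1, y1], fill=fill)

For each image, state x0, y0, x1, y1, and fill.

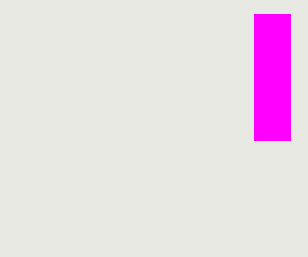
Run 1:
x0 = 254; y0 = 14; x1 = 290; y1 = 140; fill = 'magenta'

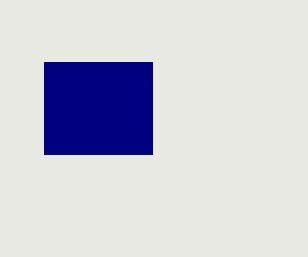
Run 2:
x0 = 44
y0 = 62
x1 = 152
y1 = 154
fill = 'navy'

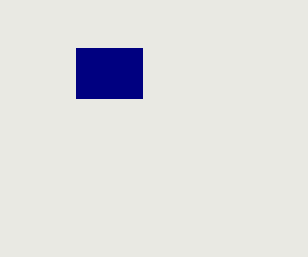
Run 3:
x0 = 76
y0 = 48
x1 = 142
y1 = 98
fill = 'navy'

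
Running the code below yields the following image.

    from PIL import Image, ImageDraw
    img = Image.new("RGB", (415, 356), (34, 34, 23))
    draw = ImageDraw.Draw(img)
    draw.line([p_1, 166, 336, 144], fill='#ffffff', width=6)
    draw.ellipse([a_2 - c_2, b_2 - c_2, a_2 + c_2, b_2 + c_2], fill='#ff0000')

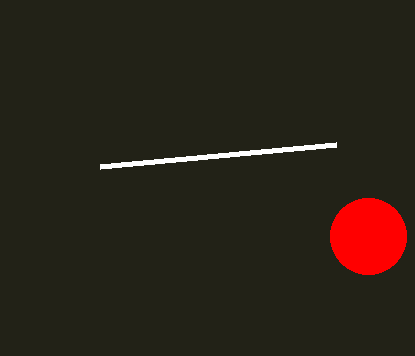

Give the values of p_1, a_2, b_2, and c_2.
p_1 = 100, a_2 = 368, b_2 = 236, c_2 = 38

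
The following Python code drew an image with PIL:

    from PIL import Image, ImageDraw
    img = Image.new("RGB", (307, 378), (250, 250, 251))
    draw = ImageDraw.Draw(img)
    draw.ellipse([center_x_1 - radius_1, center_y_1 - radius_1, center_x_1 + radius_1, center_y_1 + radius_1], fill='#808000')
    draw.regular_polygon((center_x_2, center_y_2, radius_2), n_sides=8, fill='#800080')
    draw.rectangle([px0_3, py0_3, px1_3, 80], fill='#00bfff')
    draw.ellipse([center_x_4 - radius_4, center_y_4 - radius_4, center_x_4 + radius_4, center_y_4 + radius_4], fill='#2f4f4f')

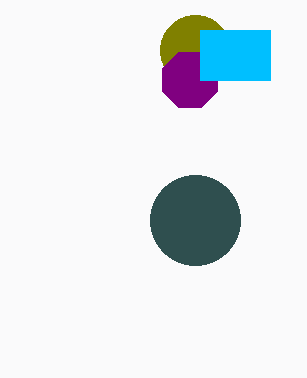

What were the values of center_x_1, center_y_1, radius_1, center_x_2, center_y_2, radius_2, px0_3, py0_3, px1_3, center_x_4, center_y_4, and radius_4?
center_x_1 = 195
center_y_1 = 50
radius_1 = 35
center_x_2 = 190
center_y_2 = 80
radius_2 = 30
px0_3 = 200
py0_3 = 30
px1_3 = 270
center_x_4 = 195
center_y_4 = 220
radius_4 = 45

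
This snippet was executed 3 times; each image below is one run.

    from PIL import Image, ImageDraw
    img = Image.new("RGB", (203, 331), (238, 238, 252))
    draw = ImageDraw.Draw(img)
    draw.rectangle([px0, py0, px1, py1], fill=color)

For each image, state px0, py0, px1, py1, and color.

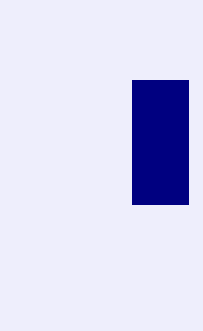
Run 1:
px0 = 132, py0 = 80, px1 = 188, py1 = 204, color = 'navy'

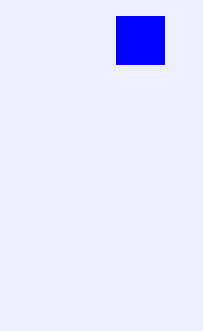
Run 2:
px0 = 116
py0 = 16
px1 = 164
py1 = 64
color = 'blue'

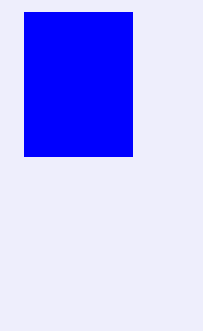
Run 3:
px0 = 24
py0 = 12
px1 = 132
py1 = 156
color = 'blue'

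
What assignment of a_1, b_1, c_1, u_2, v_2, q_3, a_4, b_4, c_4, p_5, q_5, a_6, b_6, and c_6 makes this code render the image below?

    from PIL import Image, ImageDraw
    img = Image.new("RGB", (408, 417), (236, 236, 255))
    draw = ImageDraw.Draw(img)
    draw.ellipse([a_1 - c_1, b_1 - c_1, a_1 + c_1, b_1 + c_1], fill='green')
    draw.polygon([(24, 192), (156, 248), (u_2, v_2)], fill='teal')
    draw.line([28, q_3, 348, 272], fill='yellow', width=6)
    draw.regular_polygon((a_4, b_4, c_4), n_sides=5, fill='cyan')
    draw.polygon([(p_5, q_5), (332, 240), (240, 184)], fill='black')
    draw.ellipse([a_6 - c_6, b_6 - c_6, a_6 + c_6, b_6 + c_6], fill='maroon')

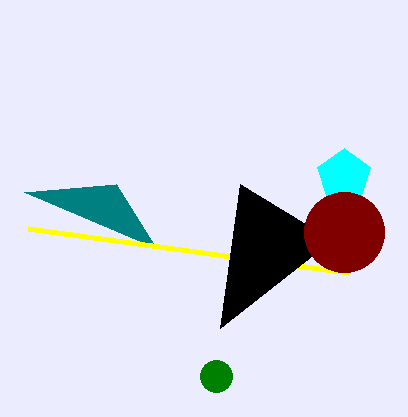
a_1 = 216; b_1 = 376; c_1 = 16; u_2 = 116; v_2 = 184; q_3 = 228; a_4 = 344; b_4 = 176; c_4 = 28; p_5 = 220; q_5 = 328; a_6 = 344; b_6 = 232; c_6 = 40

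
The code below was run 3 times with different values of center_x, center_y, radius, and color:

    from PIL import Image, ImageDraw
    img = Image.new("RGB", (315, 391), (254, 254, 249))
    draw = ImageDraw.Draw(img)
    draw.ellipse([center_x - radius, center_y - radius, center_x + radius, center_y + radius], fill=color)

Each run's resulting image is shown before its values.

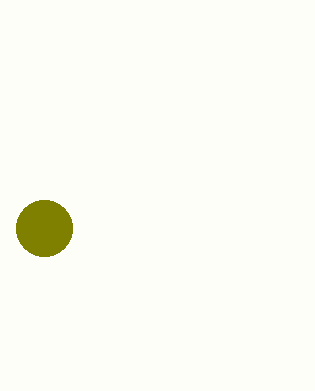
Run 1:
center_x = 44, center_y = 228, radius = 28, color = 'olive'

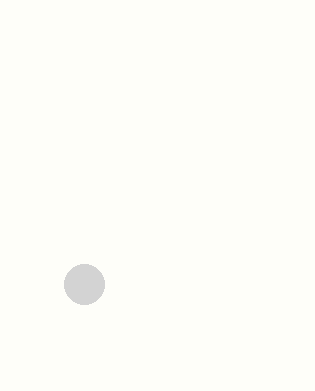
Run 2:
center_x = 84
center_y = 284
radius = 20
color = 'lightgray'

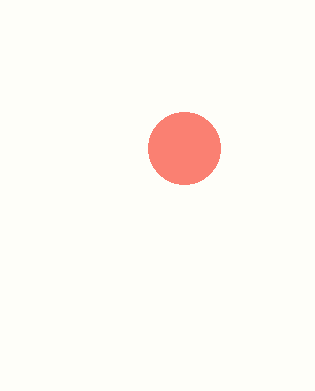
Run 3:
center_x = 184, center_y = 148, radius = 36, color = 'salmon'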